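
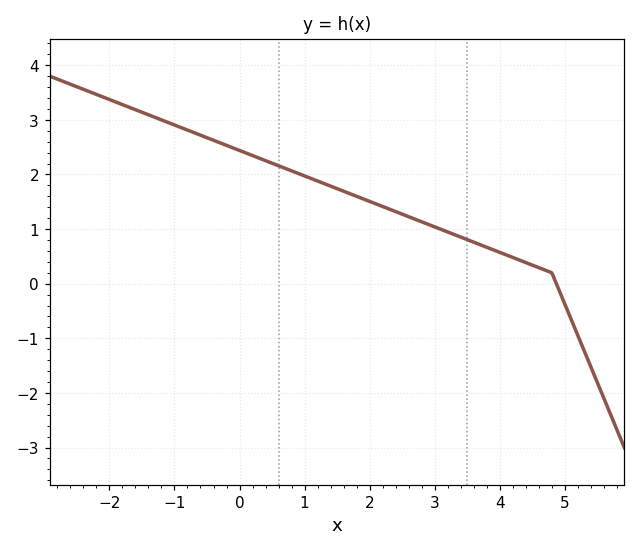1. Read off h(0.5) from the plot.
2.21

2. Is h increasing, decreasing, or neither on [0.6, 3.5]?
decreasing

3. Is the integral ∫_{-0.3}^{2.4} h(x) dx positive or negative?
positive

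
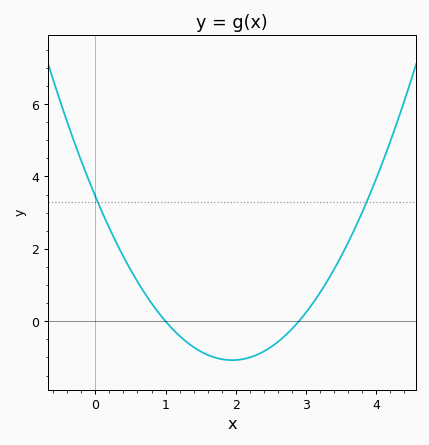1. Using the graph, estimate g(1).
0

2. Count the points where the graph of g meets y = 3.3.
2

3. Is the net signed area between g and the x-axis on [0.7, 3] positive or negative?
negative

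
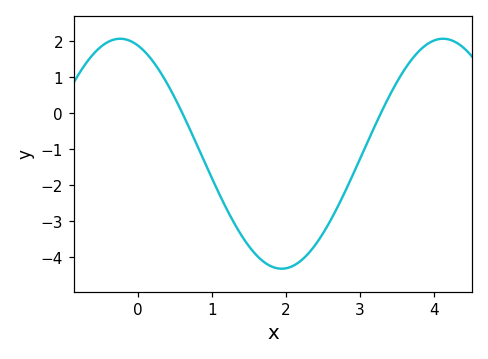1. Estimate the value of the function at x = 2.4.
-3.64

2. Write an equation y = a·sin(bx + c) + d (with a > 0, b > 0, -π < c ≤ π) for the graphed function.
y = 3.19sin(1.44x + 1.92) - 1.13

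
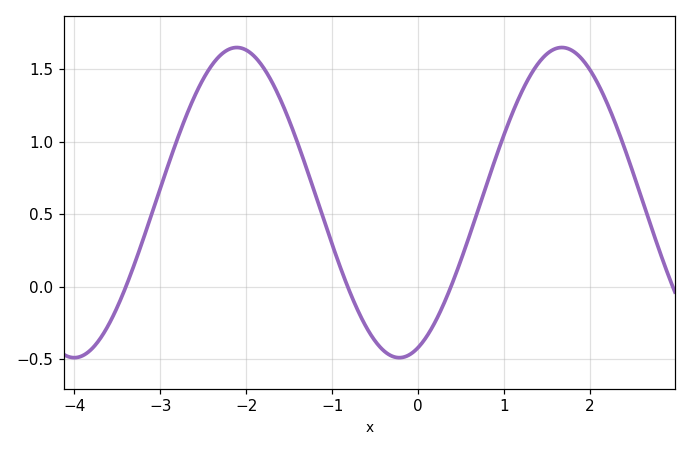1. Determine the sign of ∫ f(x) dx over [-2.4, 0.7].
positive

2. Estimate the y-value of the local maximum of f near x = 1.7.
1.65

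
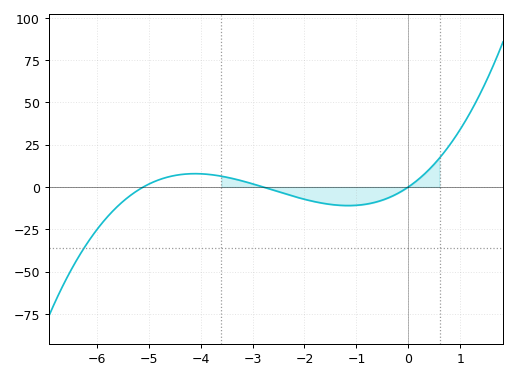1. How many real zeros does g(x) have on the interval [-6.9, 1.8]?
3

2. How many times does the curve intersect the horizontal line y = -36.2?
1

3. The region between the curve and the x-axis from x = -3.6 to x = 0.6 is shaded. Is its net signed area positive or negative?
negative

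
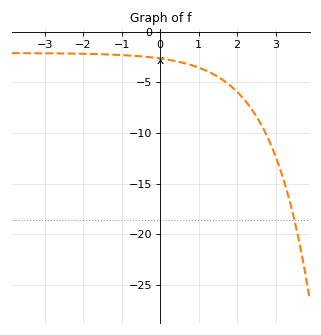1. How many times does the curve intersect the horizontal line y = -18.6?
1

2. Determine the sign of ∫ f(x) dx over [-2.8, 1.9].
negative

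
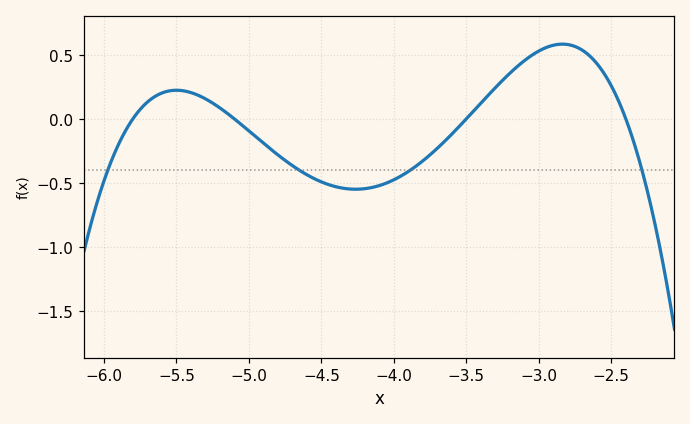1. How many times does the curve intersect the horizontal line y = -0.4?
4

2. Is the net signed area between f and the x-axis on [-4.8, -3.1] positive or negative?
negative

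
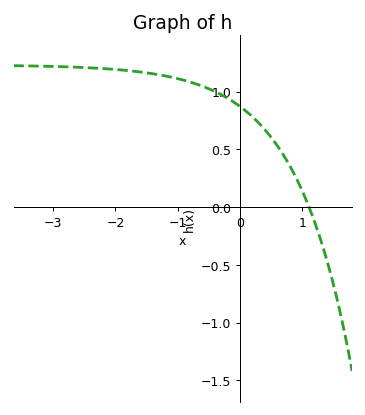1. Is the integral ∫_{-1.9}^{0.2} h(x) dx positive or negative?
positive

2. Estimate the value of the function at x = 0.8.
0.35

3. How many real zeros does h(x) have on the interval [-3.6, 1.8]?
1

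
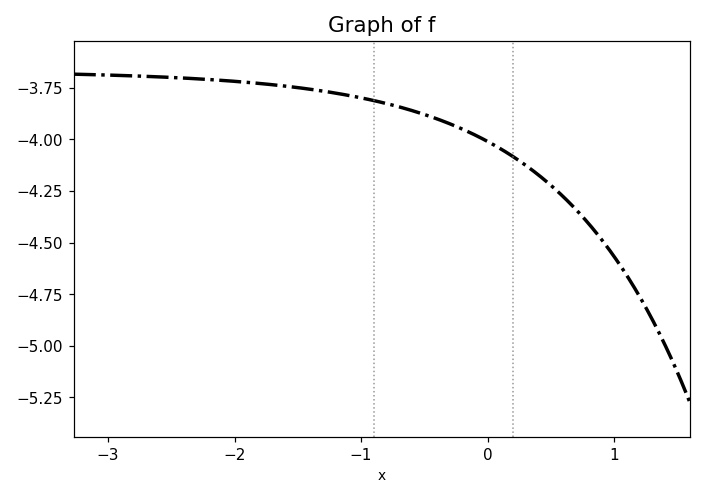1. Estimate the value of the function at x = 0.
-4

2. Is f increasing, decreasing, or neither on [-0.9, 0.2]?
decreasing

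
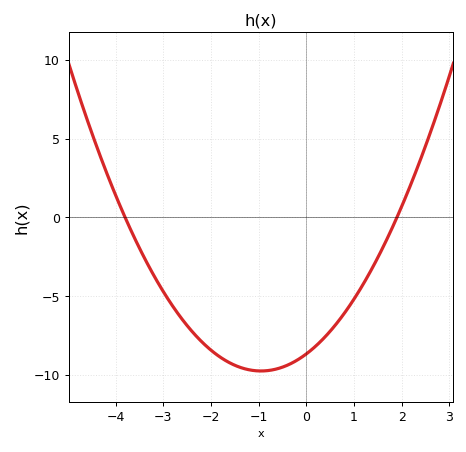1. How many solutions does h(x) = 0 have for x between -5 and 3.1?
2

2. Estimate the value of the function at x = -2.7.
-6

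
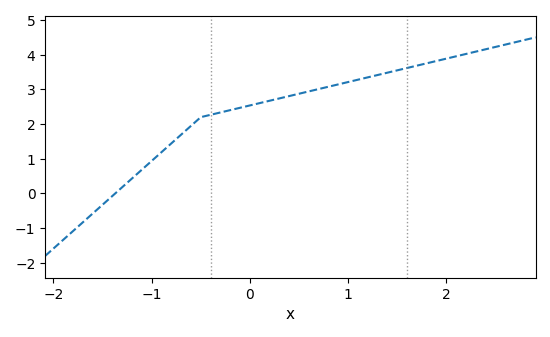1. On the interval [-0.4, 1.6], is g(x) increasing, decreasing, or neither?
increasing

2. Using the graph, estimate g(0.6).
2.94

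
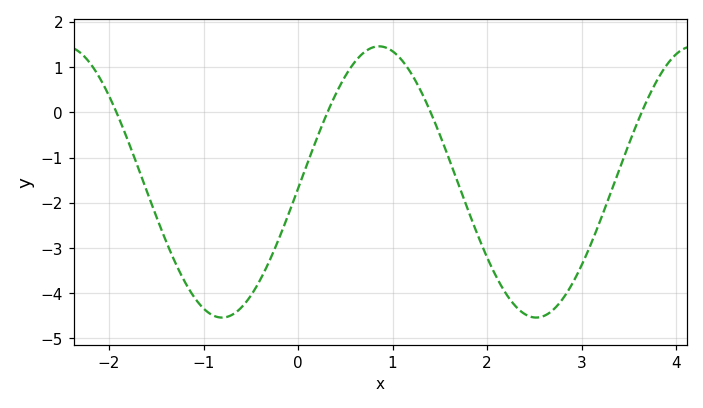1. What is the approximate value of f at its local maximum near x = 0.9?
1.5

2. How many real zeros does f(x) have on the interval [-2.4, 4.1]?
4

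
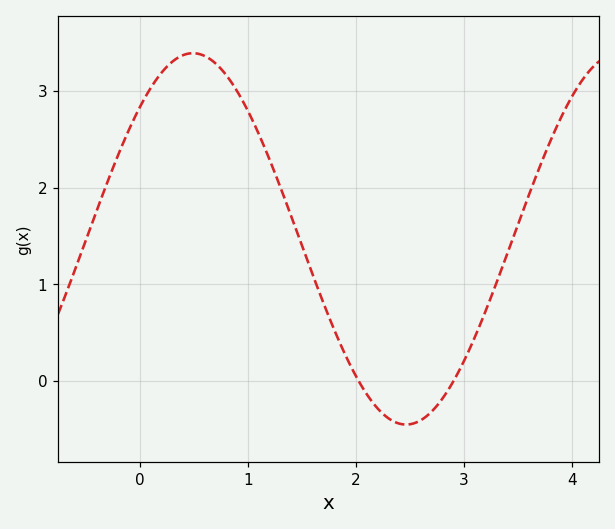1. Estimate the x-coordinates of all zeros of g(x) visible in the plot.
2, 2.9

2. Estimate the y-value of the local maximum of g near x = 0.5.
3.4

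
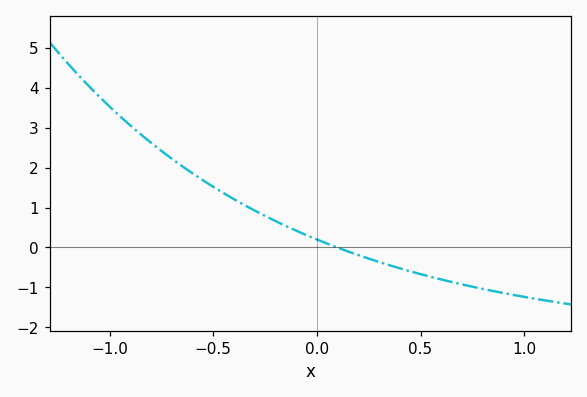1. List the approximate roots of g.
0.098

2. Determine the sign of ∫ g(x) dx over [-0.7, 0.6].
positive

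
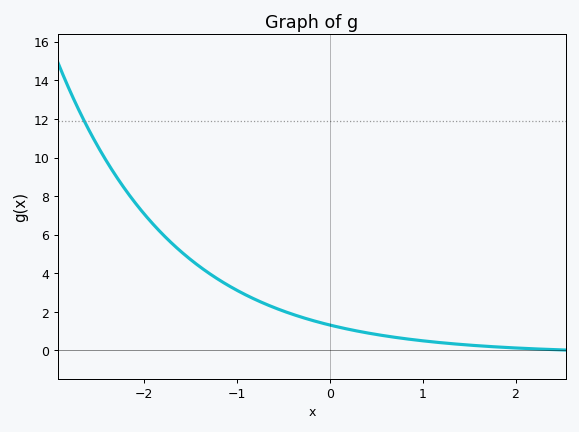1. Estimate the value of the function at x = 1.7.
0.212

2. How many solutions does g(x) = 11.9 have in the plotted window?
1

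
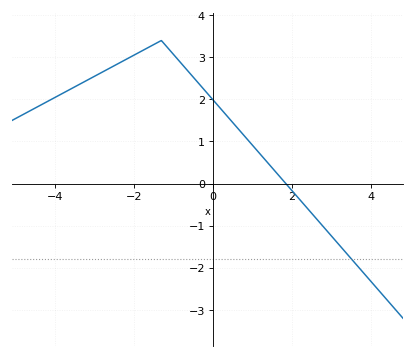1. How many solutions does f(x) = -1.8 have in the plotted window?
1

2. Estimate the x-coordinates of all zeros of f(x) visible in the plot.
1.85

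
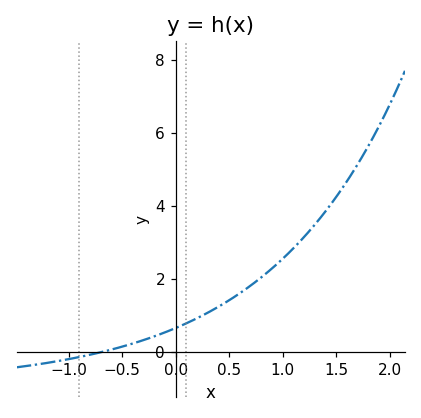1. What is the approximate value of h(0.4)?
1.2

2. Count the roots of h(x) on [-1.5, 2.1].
1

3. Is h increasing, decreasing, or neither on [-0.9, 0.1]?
increasing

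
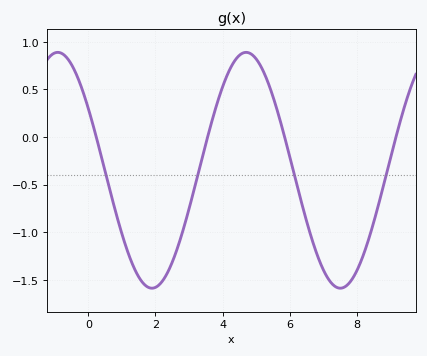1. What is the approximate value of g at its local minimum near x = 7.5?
-1.6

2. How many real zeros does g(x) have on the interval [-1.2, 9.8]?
4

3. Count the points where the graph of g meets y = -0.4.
4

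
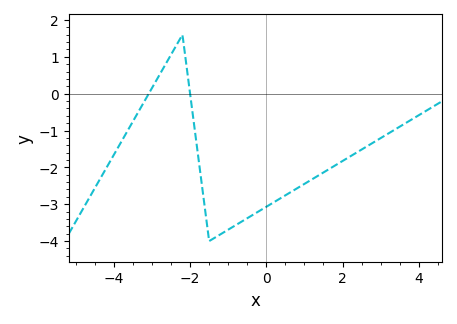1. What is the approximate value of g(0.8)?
-2.57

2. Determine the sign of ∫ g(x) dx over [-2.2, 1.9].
negative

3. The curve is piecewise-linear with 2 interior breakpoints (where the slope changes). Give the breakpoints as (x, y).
(-2.2, 1.6); (-1.5, -4)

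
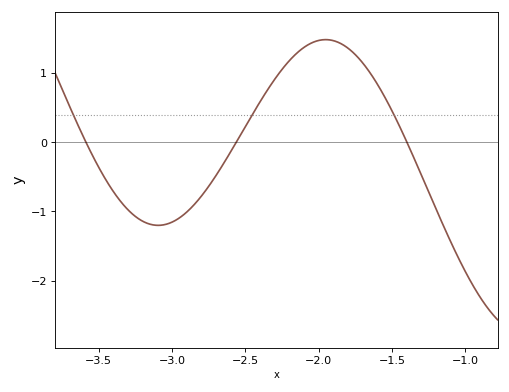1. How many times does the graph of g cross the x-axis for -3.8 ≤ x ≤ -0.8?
3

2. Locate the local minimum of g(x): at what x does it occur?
-3.1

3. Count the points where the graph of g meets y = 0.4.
3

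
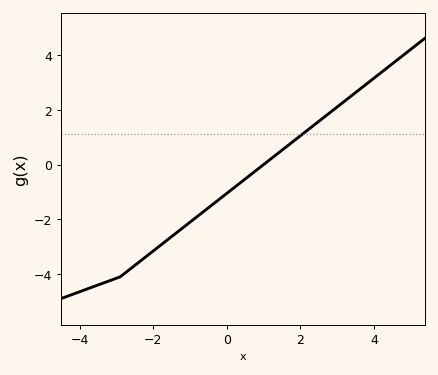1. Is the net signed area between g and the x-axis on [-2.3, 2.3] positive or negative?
negative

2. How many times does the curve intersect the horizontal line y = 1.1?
1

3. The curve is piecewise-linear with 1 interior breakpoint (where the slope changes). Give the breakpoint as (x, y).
(-2.9, -4.1)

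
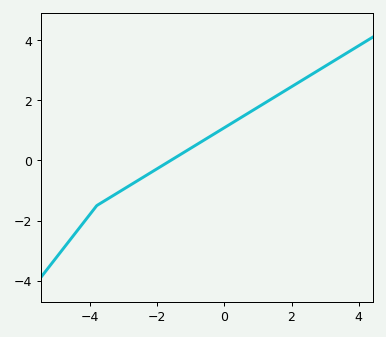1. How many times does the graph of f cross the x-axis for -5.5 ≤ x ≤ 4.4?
1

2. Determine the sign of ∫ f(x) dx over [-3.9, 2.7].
positive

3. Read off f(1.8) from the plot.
2.4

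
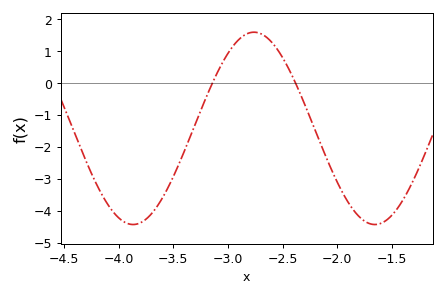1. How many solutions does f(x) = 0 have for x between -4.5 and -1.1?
2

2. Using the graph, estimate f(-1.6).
-4.4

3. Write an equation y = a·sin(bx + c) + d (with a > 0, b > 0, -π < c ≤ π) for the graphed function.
y = 3.01sin(2.8x + 3.1) - 1.42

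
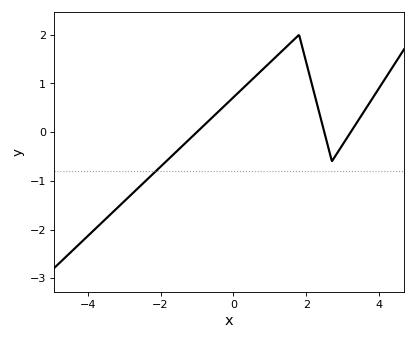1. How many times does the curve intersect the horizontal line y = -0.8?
1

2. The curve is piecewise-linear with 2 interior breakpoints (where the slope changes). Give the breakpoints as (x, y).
(1.8, 2); (2.7, -0.6)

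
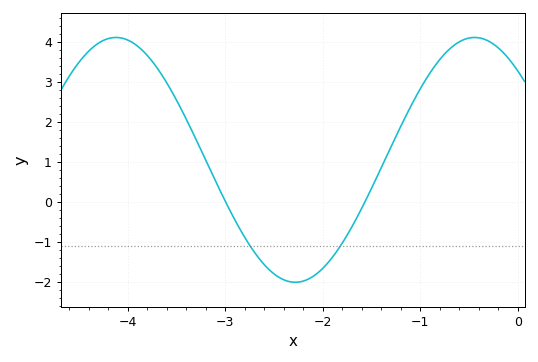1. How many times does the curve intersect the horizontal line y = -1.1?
2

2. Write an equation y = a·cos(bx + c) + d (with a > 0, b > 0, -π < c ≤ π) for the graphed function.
y = 3.06cos(1.71x + 0.76) + 1.05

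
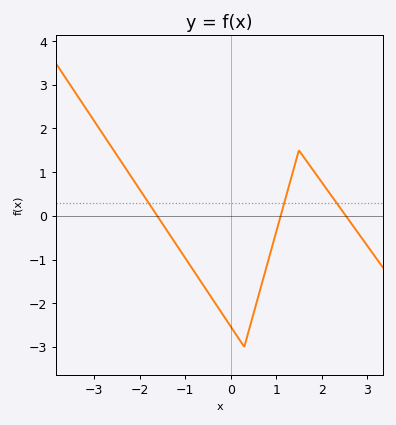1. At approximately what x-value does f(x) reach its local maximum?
1.5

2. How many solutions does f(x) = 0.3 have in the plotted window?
3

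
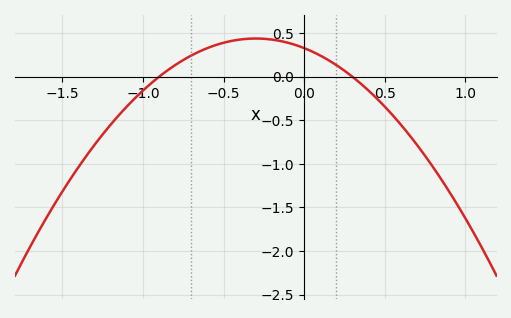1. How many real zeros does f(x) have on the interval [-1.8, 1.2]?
2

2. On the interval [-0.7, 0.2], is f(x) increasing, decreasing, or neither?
neither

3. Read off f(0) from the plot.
0.329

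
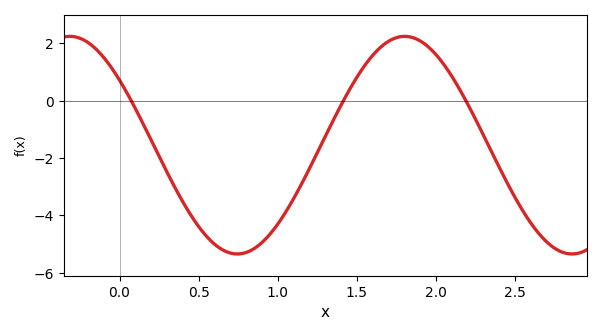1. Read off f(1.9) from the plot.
2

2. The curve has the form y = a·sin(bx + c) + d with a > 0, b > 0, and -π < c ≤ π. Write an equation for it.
y = 3.79sin(3x + 2.5) - 1.55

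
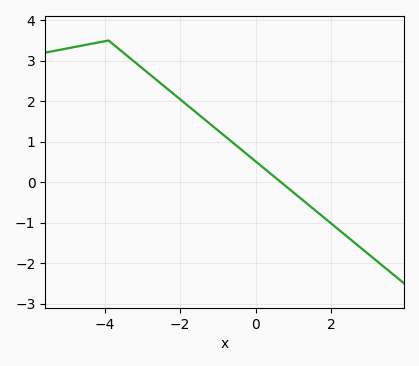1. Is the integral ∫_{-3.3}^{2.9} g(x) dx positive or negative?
positive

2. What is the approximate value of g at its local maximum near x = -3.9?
3.5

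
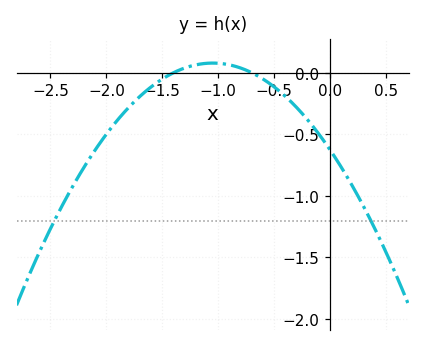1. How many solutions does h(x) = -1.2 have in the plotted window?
2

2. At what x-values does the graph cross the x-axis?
-1.4, -0.7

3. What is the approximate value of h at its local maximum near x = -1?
0.078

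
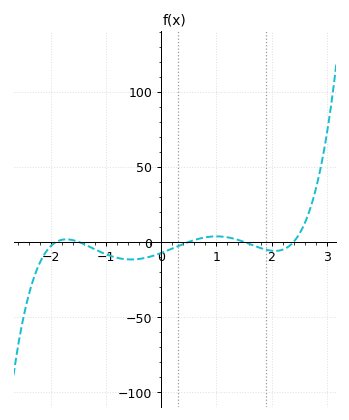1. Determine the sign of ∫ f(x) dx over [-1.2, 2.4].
negative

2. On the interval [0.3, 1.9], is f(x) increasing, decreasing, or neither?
neither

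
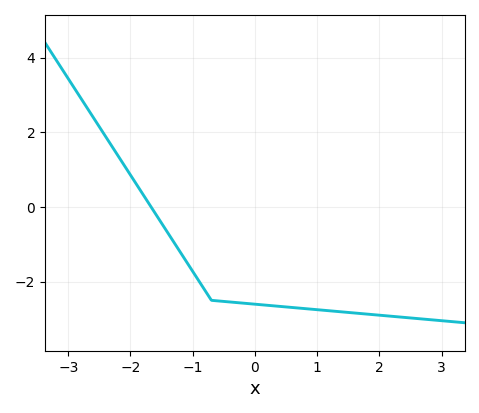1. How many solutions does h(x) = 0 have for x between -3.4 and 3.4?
1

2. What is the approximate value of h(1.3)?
-2.8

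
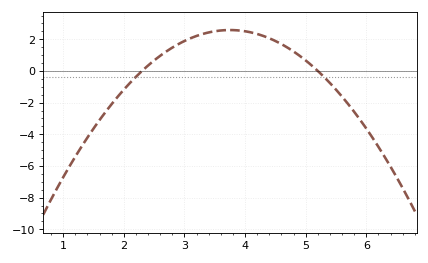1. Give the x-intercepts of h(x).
2.3, 5.2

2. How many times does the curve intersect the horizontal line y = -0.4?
2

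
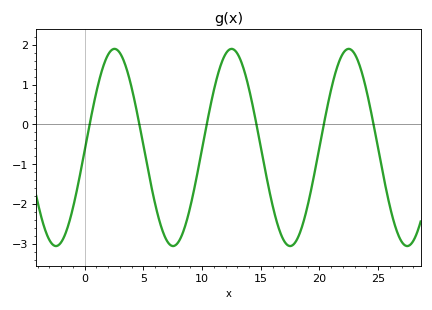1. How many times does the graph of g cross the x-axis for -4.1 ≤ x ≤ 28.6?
6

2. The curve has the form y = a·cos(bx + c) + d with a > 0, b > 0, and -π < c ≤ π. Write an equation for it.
y = 2.48cos(0.63x - 1.6) - 0.58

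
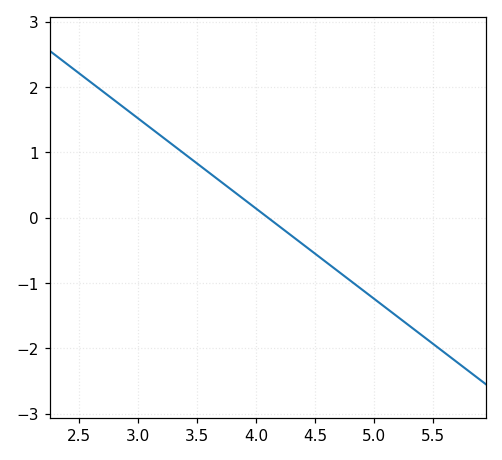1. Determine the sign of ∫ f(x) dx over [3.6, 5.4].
negative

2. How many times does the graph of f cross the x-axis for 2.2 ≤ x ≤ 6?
1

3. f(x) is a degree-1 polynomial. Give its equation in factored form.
y = -1.38(x - 4.1)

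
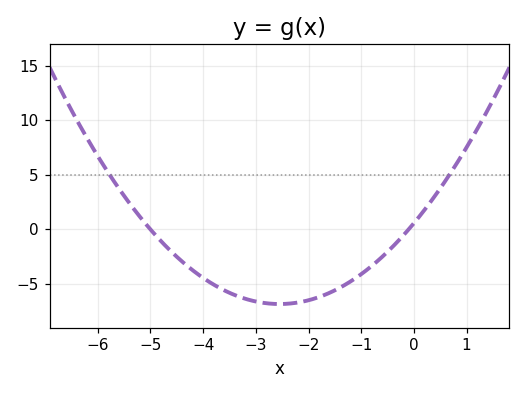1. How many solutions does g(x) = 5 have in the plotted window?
2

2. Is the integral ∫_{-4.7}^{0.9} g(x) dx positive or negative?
negative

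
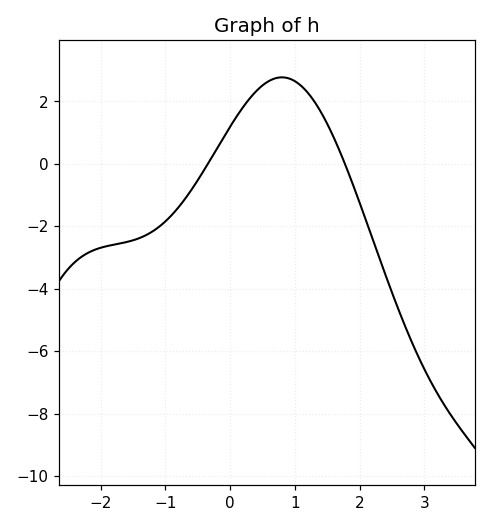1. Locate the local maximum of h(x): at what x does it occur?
0.8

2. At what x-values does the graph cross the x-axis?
-0.3, 1.8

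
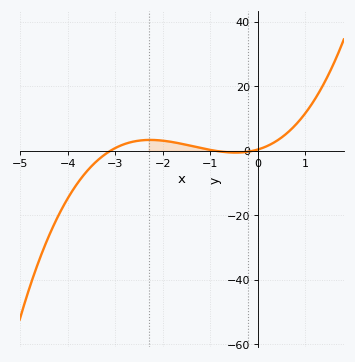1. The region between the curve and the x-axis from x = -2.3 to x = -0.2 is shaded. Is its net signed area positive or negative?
positive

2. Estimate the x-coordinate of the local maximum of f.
-2.26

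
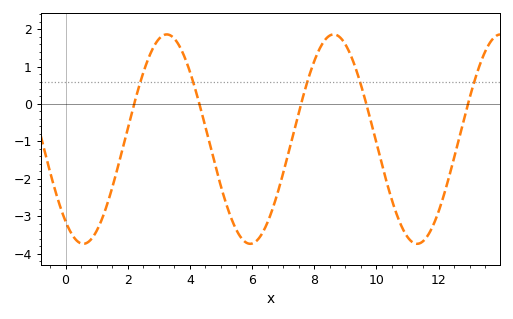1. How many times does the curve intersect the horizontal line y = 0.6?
5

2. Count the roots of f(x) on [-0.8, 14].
5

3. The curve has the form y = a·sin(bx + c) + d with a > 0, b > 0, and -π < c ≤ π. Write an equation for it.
y = 2.8sin(1.17x - 2.24) - 0.94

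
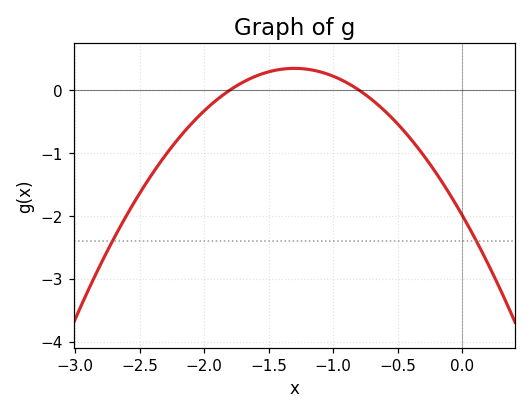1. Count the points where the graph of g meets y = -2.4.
2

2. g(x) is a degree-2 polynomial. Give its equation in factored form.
y = -1.38(x + 1.8)(x + 0.8)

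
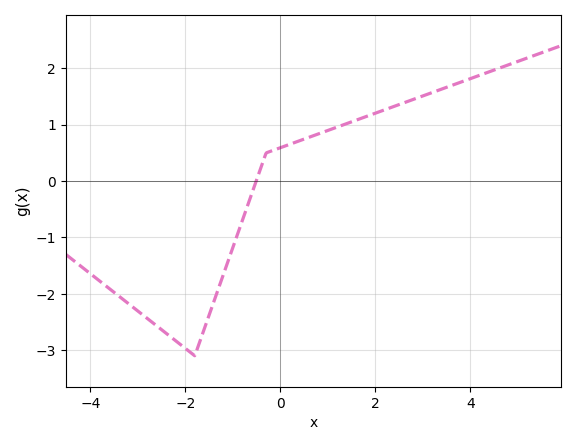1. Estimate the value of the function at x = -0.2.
0.5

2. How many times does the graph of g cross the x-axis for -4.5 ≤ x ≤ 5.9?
1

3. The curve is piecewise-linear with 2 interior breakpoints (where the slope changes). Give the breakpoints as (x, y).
(-1.8, -3.1); (-0.3, 0.5)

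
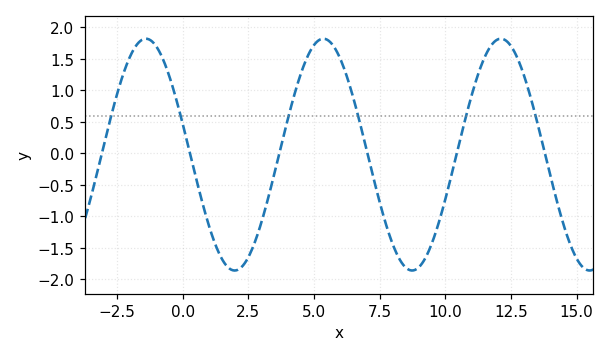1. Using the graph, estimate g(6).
1.5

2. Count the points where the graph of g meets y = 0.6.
6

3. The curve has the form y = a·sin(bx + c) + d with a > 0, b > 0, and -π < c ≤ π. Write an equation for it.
y = 1.84sin(0.93x + 2.9) - 0.02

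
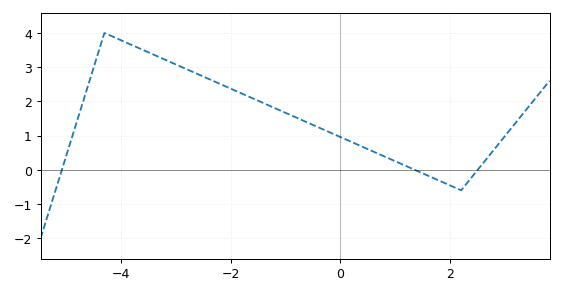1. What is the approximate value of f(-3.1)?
3.15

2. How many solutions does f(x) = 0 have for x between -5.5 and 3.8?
3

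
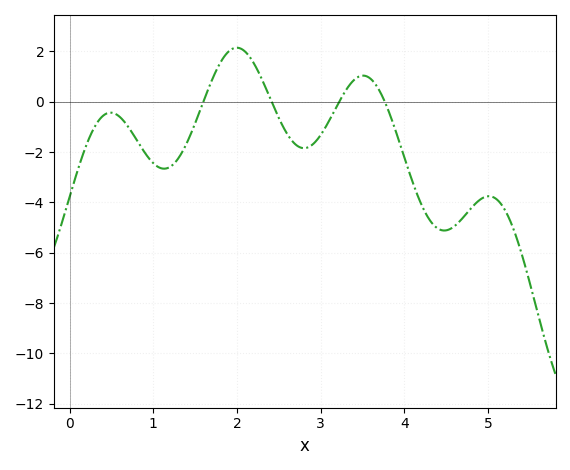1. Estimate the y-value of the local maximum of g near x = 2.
2.2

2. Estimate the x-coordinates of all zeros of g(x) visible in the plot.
1.6, 2.4, 3.2, 3.8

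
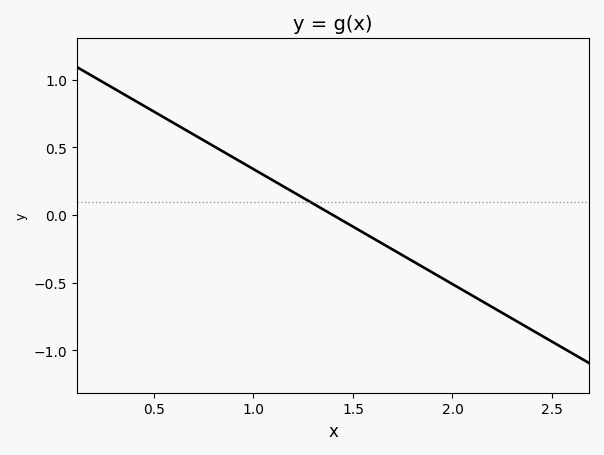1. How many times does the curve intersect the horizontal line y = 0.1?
1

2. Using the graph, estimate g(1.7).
-0.25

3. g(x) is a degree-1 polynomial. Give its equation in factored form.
y = -0.85(x - 1.4)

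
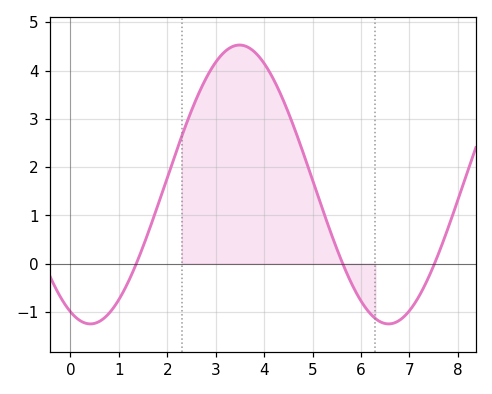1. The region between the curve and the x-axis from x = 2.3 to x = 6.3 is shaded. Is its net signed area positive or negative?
positive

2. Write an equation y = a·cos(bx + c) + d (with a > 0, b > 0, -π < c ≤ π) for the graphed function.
y = 2.89cos(1x + 2.7) + 1.64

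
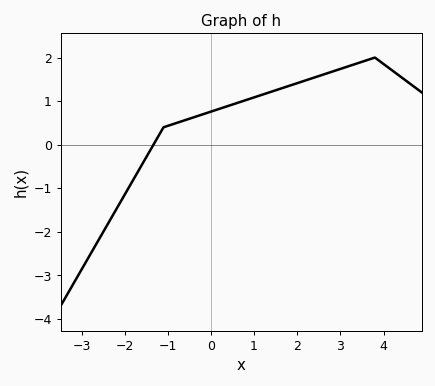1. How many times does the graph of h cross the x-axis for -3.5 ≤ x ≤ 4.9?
1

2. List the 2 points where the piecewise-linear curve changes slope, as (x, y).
(-1.1, 0.4); (3.8, 2)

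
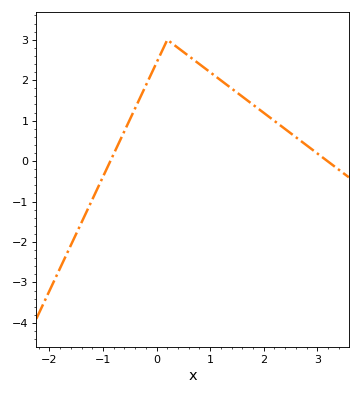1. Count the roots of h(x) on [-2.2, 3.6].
2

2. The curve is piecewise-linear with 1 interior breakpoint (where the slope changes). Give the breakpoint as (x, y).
(0.2, 3)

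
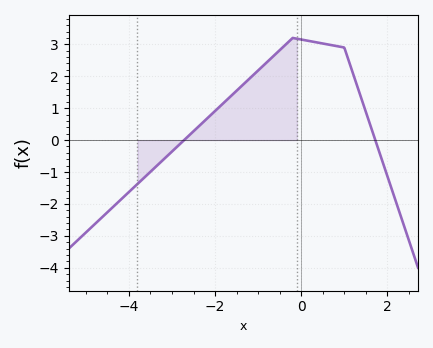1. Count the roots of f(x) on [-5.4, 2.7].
2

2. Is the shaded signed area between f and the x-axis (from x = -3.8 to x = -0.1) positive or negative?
positive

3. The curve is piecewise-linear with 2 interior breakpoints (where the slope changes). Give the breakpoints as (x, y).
(-0.2, 3.2); (1, 2.9)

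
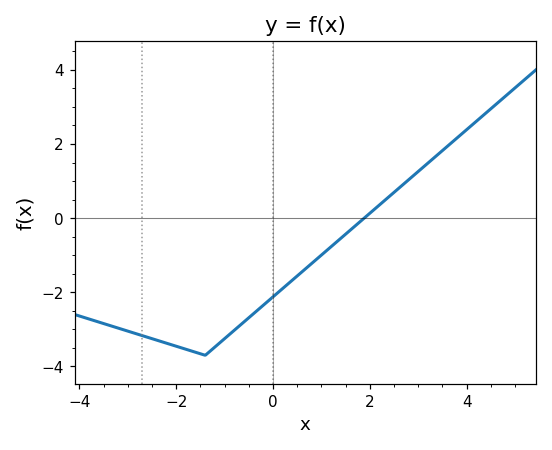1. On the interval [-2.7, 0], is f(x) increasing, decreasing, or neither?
neither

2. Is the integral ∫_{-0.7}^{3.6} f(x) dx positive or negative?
negative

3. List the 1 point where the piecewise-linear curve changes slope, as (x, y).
(-1.4, -3.7)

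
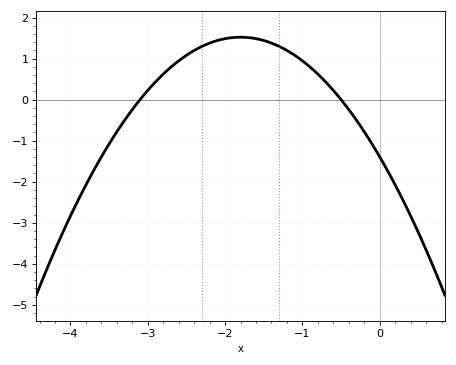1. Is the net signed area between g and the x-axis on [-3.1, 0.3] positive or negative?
positive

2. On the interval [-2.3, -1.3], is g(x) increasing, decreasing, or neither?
neither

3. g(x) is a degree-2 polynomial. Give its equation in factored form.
y = -0.9(x + 3.1)(x + 0.5)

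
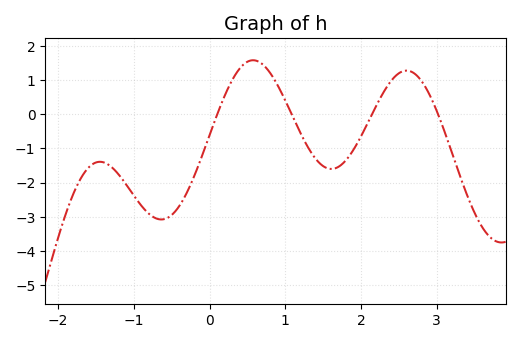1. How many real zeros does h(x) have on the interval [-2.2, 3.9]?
4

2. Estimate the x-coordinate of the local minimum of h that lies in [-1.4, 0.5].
-0.638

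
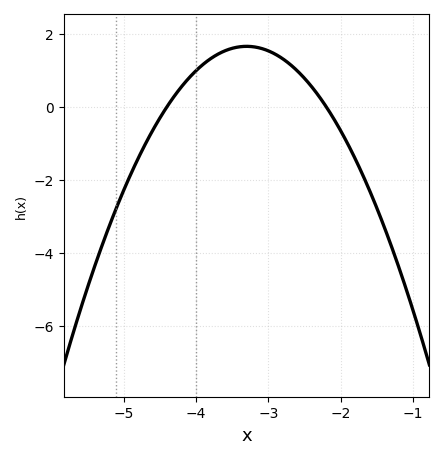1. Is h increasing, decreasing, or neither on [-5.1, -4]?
increasing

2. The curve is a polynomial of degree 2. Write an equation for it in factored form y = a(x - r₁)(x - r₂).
y = -1.37(x + 4.4)(x + 2.2)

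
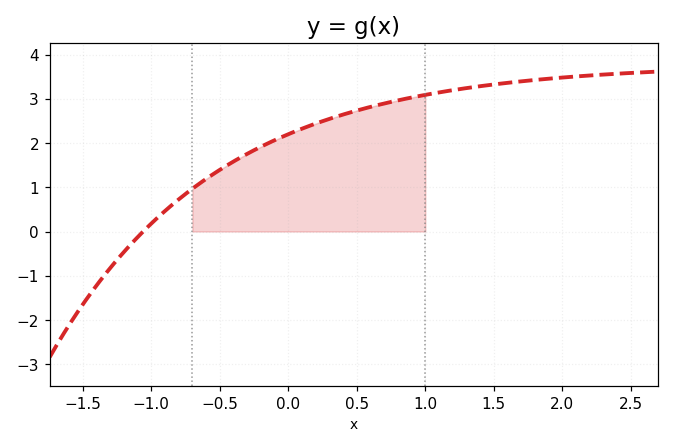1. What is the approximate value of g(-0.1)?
2.1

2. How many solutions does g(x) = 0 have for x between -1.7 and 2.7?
1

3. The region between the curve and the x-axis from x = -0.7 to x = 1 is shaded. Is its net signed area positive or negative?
positive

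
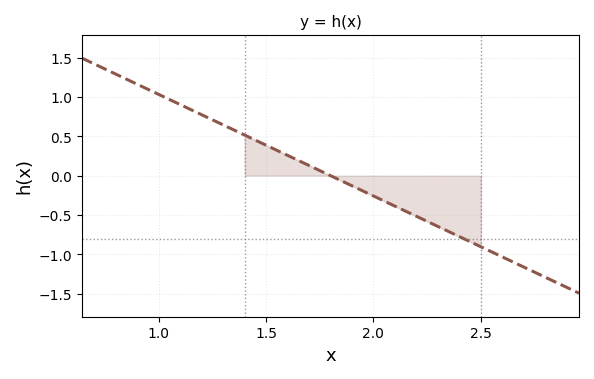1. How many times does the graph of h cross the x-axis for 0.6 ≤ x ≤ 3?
1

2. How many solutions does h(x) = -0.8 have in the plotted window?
1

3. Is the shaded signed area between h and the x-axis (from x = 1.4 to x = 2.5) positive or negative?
negative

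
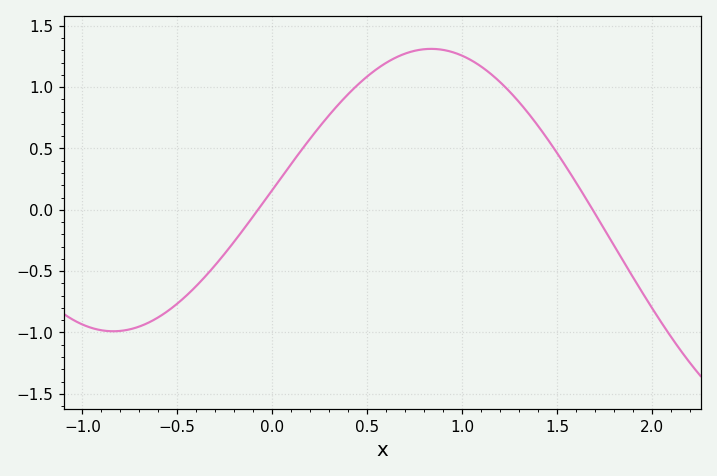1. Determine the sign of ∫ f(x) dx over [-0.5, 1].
positive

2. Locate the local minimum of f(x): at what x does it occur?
-0.85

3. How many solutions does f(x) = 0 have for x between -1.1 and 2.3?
2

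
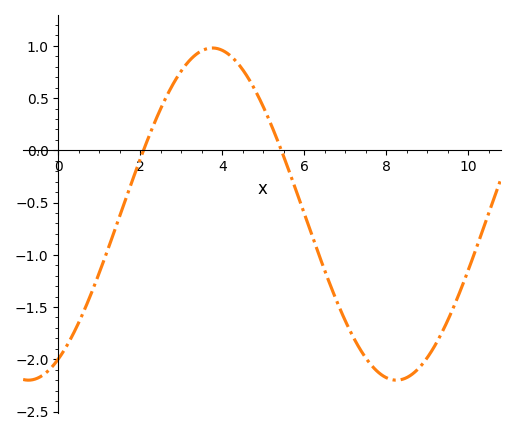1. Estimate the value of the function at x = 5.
0.416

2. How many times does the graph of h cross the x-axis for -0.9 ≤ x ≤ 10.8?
2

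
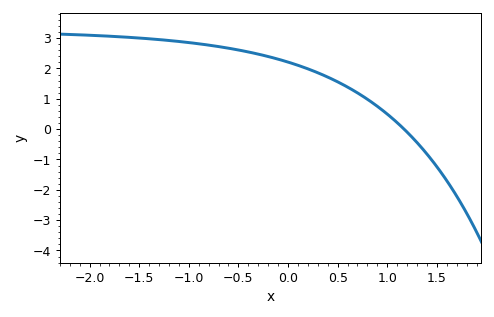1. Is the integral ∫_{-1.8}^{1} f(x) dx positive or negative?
positive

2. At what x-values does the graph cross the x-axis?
1.17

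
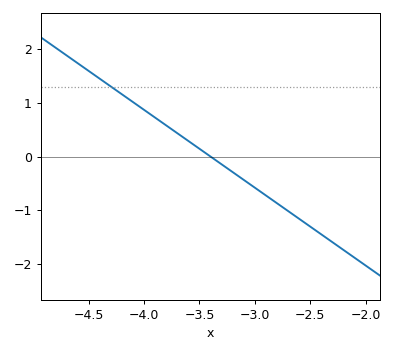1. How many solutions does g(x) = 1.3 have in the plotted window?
1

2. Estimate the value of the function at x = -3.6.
0.29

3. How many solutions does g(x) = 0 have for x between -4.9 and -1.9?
1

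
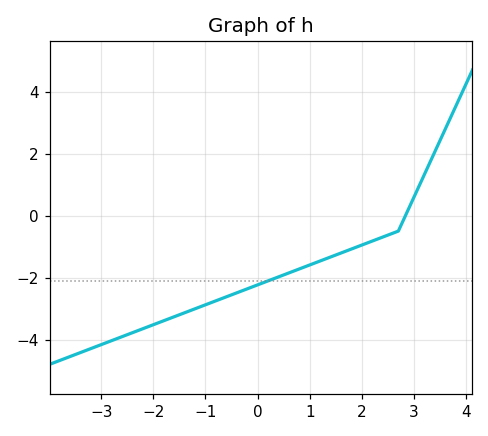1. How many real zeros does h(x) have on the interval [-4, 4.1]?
1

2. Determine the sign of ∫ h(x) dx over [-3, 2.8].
negative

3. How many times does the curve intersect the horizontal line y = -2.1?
1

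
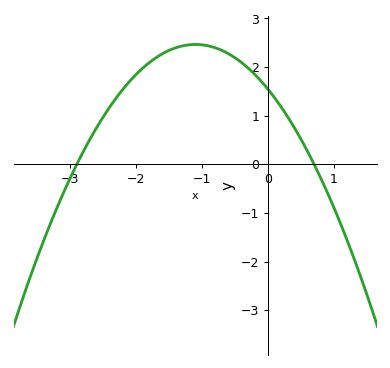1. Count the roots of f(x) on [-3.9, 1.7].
2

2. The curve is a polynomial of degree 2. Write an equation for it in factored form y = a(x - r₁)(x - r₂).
y = -0.76(x + 2.9)(x - 0.7)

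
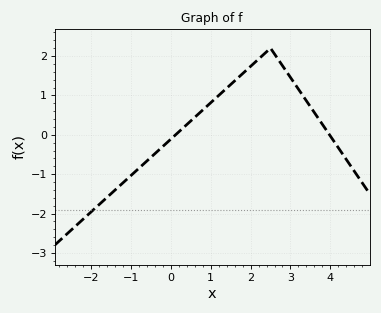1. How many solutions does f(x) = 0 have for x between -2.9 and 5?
2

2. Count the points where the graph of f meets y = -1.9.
1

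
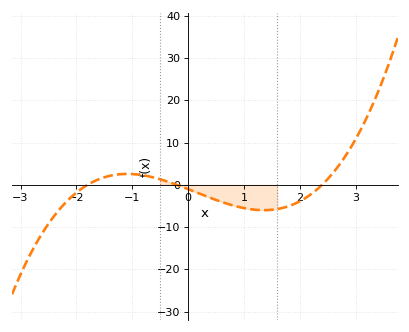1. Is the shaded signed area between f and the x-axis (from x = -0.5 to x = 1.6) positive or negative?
negative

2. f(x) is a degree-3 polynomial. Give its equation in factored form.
y = 1.17(x + 1.8)(x + 0.2)(x - 2.4)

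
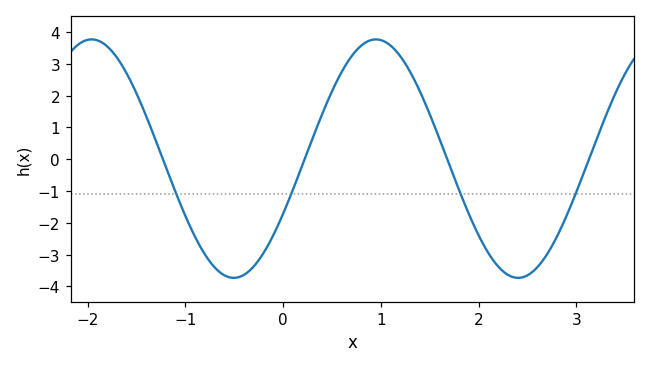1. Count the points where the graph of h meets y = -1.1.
4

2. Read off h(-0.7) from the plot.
-3.4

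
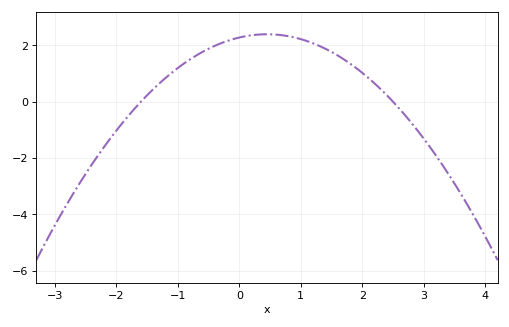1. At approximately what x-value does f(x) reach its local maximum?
0.4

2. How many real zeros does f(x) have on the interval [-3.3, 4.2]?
2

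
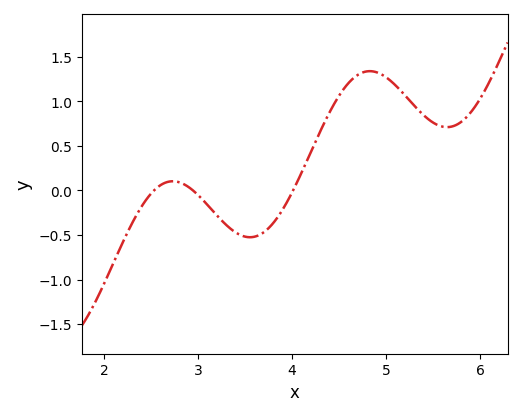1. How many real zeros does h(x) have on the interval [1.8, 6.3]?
3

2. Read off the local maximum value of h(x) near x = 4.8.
1.35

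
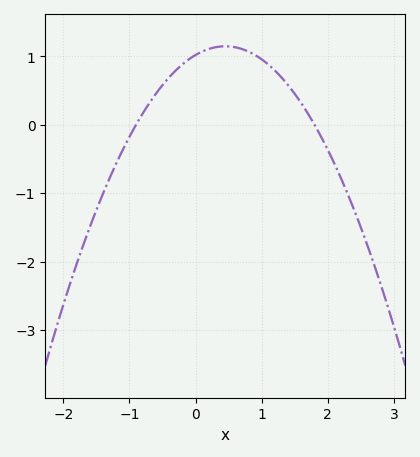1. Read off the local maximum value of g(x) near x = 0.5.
1.1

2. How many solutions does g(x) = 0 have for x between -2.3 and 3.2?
2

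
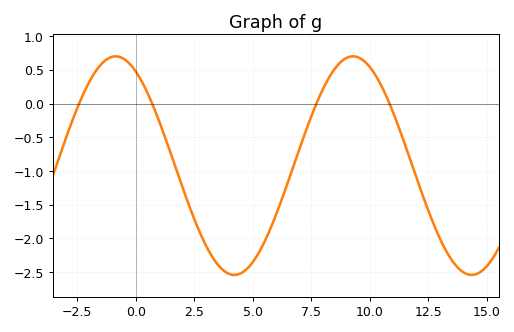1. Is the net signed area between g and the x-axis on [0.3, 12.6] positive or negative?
negative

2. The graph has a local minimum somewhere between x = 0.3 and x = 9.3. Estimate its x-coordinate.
4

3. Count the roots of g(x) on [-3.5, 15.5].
4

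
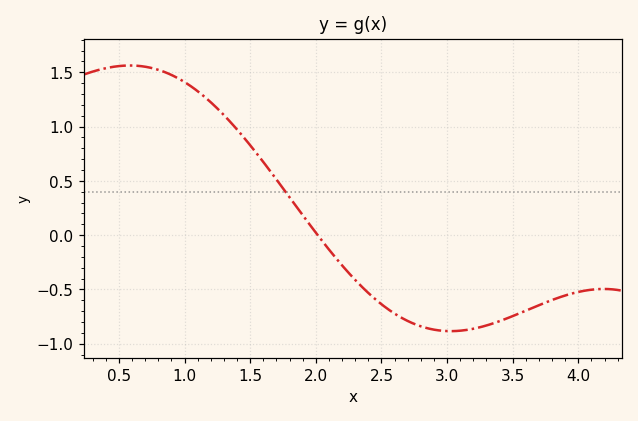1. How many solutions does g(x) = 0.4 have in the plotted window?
1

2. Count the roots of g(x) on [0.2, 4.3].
1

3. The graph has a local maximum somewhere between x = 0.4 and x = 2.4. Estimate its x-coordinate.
0.583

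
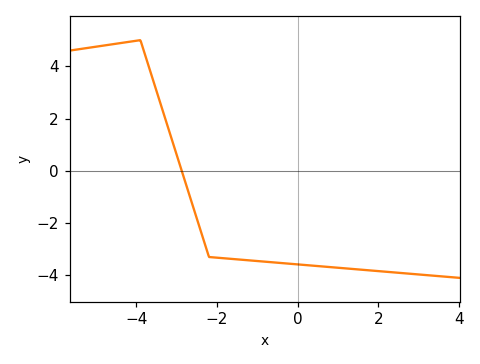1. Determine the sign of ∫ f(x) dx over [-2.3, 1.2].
negative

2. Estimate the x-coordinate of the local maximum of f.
-4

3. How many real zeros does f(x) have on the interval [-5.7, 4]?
1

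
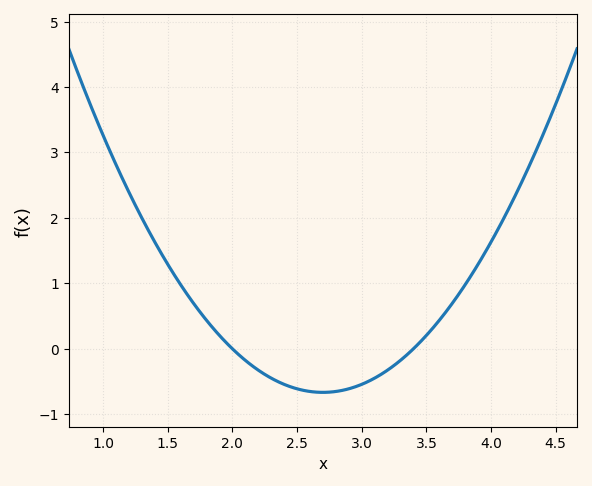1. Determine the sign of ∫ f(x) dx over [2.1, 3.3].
negative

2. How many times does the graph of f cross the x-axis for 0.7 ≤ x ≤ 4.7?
2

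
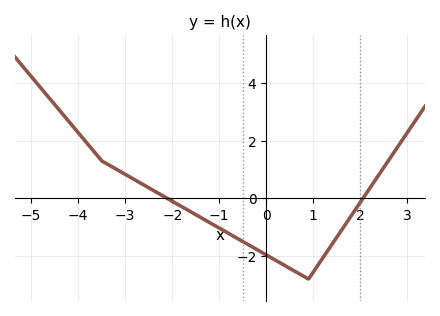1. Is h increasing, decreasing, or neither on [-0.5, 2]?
neither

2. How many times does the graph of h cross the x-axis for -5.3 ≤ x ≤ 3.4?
2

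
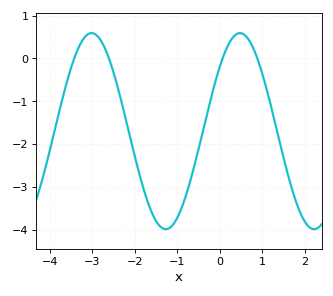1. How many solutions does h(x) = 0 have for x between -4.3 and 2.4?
4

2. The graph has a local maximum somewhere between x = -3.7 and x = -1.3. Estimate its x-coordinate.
-3.01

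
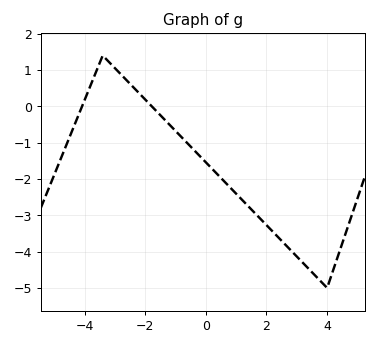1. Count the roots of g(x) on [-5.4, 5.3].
2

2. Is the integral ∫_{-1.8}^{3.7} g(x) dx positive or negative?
negative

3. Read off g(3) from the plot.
-4.1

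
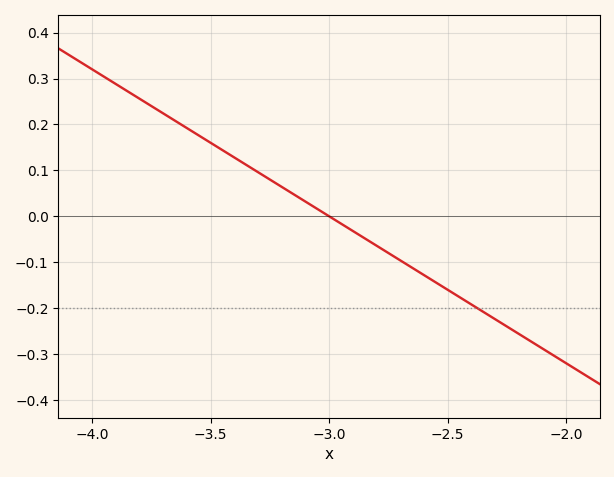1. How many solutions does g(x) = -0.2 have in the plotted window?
1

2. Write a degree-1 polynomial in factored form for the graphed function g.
y = -0.32(x + 3)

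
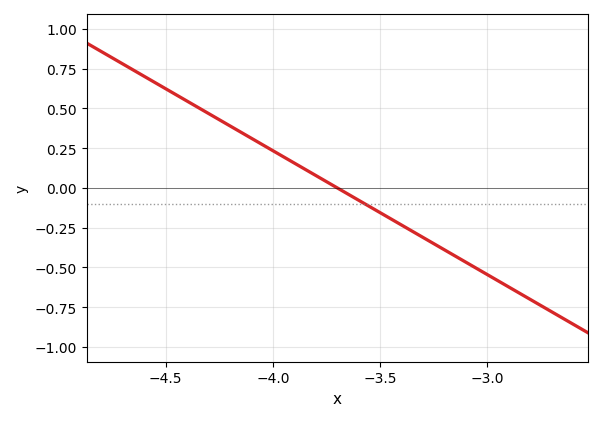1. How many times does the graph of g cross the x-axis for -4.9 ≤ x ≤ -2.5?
1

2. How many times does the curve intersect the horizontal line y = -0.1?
1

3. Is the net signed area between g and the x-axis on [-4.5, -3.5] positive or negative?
positive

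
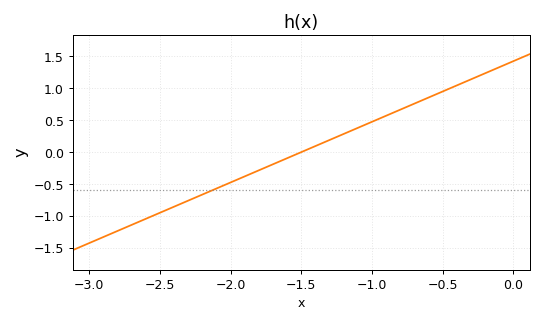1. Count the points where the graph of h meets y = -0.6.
1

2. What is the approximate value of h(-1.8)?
-0.285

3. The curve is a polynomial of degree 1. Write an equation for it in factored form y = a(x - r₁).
y = 0.95(x + 1.5)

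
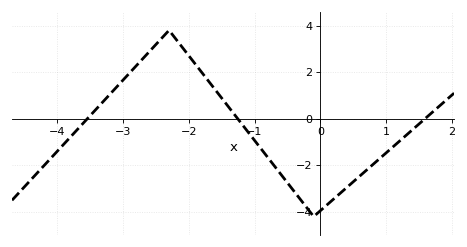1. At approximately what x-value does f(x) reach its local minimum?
-0.1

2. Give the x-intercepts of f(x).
-3.5, -1.3, 1.6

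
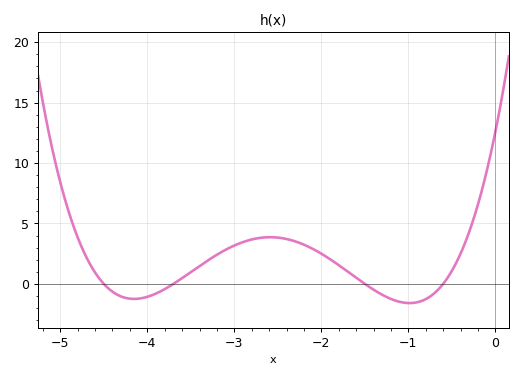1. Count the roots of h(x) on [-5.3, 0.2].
4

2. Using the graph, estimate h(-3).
3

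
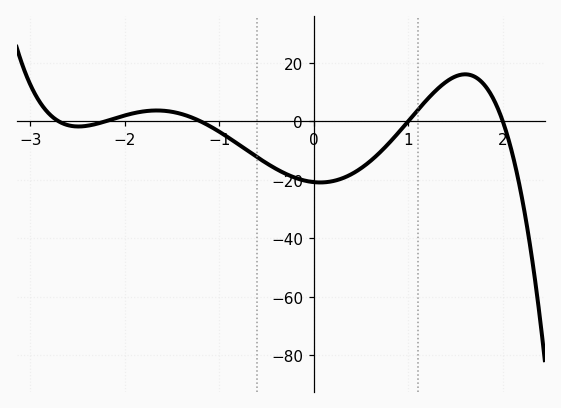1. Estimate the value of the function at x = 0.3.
-20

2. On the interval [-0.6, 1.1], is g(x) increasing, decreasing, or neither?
neither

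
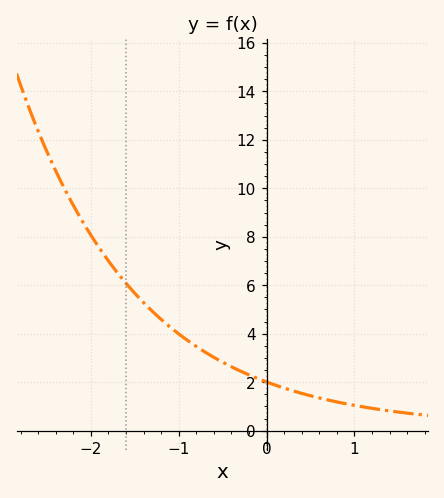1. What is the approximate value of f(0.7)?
1.2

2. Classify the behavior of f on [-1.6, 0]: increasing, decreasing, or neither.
decreasing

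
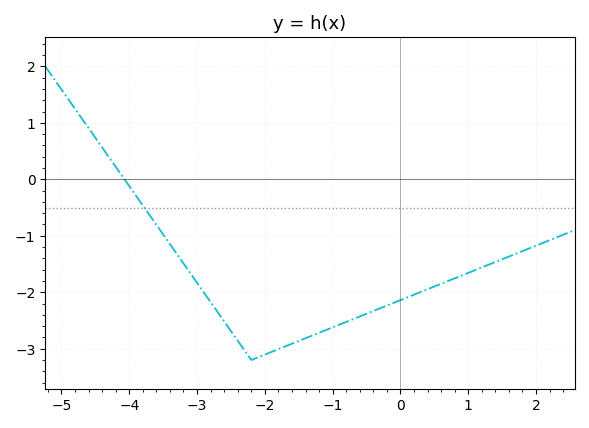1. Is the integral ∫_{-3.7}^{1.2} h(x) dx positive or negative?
negative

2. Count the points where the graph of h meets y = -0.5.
1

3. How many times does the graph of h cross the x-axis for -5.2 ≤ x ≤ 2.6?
1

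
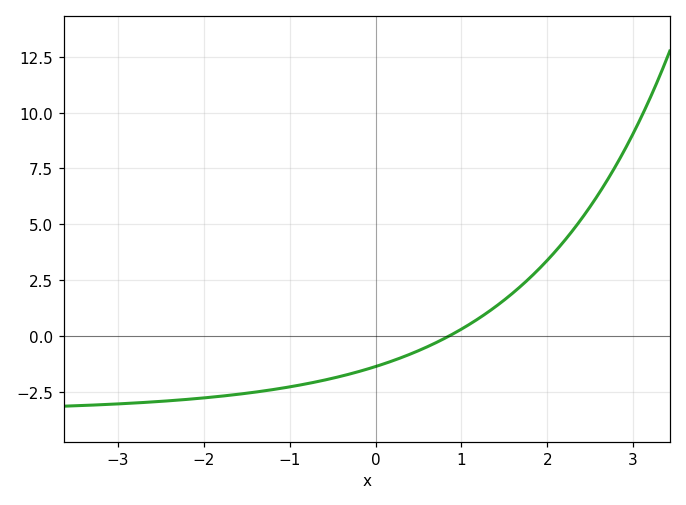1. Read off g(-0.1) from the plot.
-1.48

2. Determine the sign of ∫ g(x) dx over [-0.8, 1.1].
negative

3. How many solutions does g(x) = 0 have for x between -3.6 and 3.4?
1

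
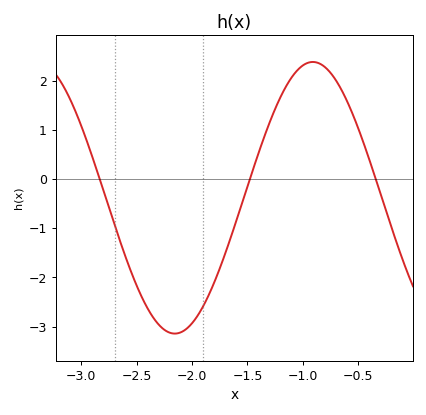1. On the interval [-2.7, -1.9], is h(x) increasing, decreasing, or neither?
neither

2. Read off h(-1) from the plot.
2.31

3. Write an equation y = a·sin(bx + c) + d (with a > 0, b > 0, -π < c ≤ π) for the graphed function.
y = 2.76sin(2.52x - 2.42) - 0.38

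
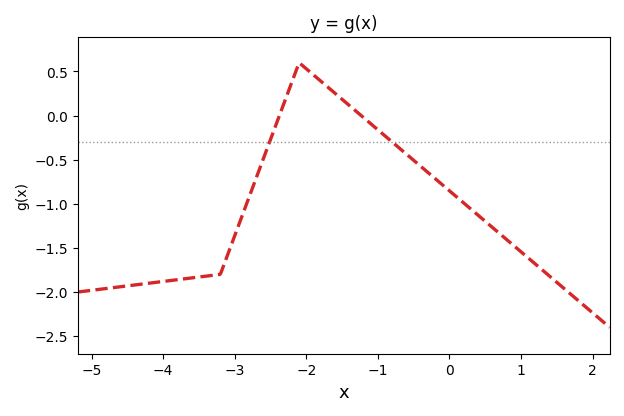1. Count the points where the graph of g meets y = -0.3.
2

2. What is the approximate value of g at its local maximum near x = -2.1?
0.6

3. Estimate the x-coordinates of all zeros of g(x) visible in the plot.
-2.38, -1.23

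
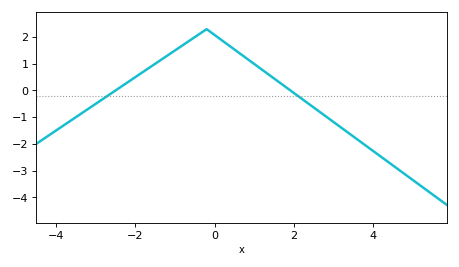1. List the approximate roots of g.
-2.6, 2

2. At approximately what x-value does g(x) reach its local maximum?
-0.2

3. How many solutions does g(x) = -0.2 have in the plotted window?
2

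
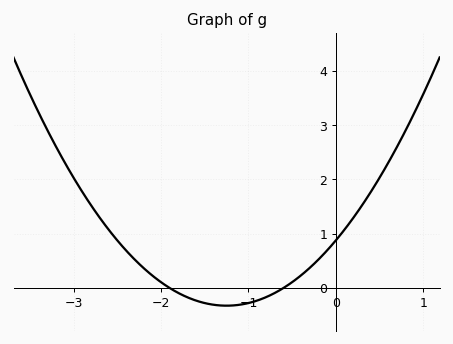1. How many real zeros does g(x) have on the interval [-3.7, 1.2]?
2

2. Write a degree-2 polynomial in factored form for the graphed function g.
y = 0.77(x + 1.9)(x + 0.6)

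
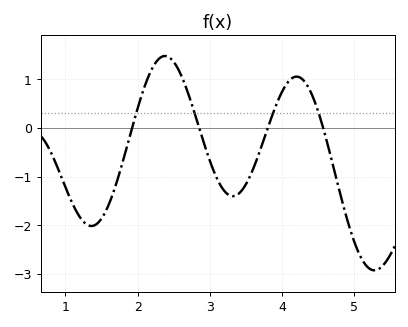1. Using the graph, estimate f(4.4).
0.7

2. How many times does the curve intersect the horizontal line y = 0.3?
4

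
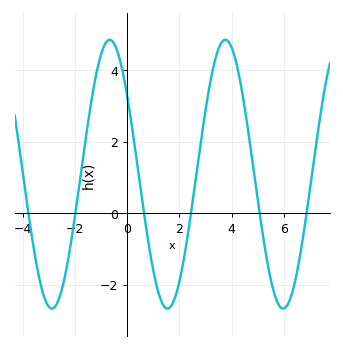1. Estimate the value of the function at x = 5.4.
-1.51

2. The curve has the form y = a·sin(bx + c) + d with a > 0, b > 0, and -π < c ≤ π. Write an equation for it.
y = 3.76sin(1.42x + 2.52) + 1.09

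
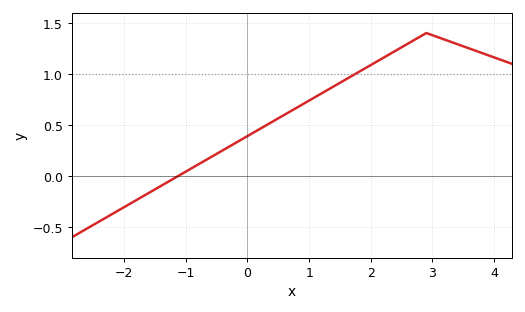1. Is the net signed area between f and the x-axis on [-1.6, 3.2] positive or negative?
positive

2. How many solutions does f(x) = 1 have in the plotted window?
1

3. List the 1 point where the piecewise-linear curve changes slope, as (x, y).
(2.9, 1.4)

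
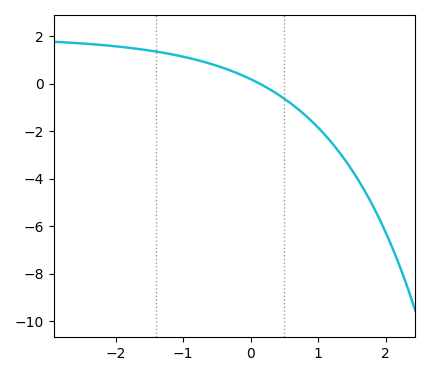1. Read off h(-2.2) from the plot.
1.64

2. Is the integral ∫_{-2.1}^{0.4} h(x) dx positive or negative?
positive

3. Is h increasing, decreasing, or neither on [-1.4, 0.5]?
decreasing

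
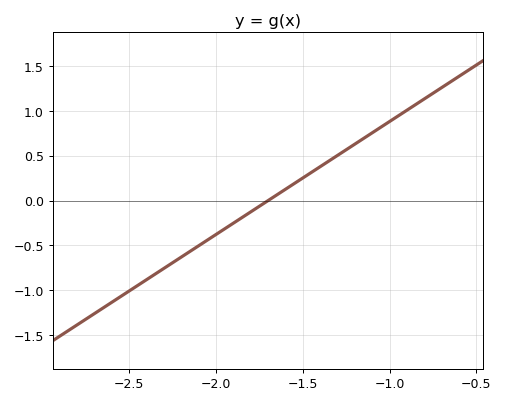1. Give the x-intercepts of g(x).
-1.7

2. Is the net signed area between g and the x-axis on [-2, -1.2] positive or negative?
positive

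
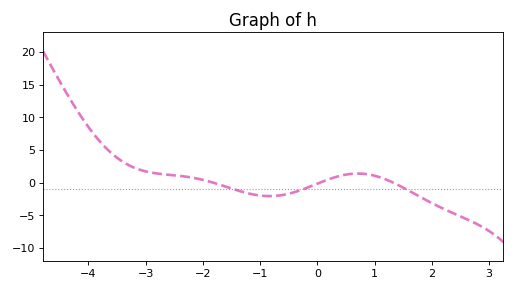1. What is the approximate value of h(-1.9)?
0.218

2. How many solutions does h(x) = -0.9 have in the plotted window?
3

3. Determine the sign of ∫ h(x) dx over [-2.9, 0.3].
negative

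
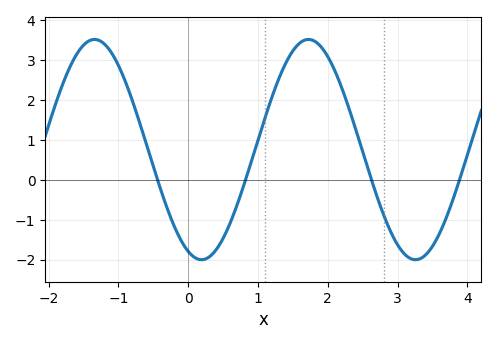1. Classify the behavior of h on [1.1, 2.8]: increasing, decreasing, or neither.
neither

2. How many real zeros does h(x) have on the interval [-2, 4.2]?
4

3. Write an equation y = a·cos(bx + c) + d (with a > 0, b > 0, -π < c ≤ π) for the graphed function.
y = 2.76cos(2.05x + 2.75) + 0.76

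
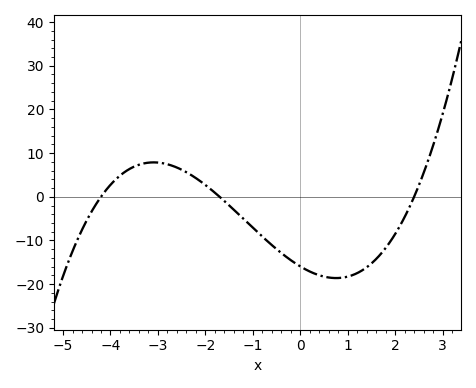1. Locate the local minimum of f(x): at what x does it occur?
0.8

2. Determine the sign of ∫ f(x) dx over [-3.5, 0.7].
negative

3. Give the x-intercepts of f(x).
-4.2, -1.6, 2.4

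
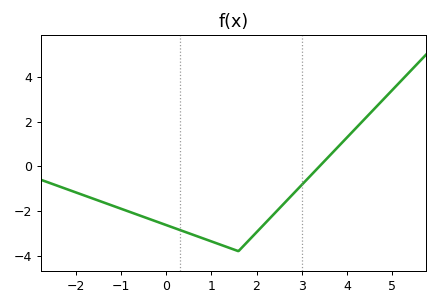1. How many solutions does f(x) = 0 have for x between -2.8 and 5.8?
1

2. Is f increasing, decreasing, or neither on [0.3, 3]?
neither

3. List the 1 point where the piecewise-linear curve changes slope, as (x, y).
(1.6, -3.8)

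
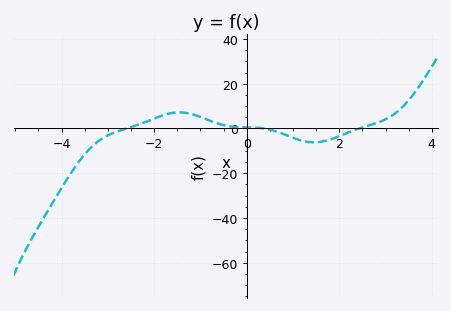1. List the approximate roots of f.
-2.59, 0.386, 2.43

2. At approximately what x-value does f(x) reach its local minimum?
1.46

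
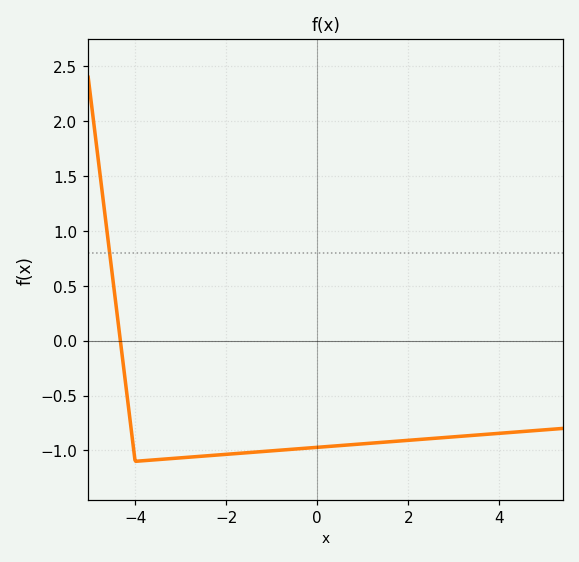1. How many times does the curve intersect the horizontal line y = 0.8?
1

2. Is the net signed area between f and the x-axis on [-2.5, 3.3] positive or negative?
negative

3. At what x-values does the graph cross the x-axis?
-4.4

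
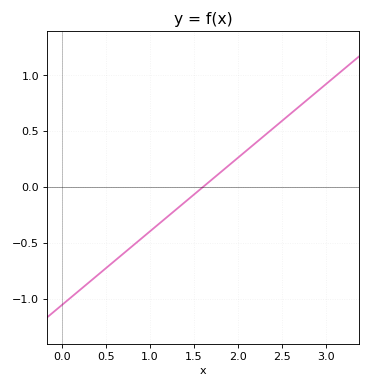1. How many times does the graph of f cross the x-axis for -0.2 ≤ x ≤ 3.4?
1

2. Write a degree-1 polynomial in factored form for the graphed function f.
y = 0.66(x - 1.6)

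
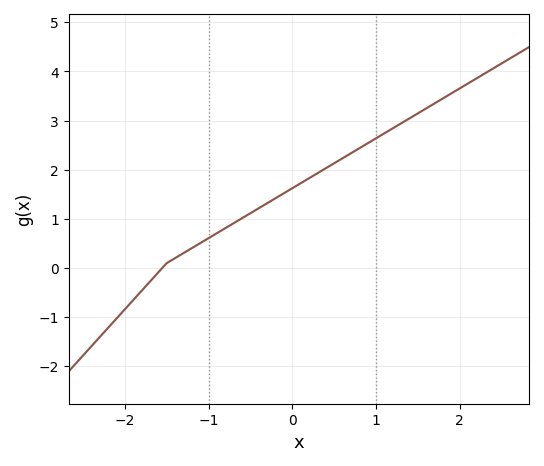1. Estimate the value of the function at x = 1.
2.64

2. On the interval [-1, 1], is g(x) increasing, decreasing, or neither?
increasing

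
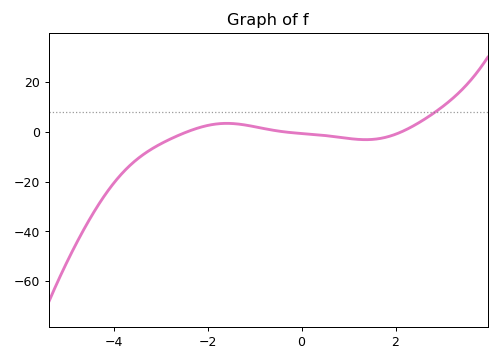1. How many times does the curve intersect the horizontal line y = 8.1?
1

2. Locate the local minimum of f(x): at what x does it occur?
1.37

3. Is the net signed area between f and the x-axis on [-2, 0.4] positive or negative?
positive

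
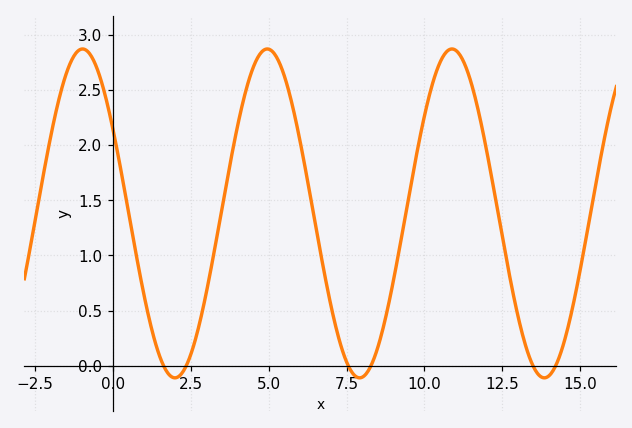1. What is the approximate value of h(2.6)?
0.2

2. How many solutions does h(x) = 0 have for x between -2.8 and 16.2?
6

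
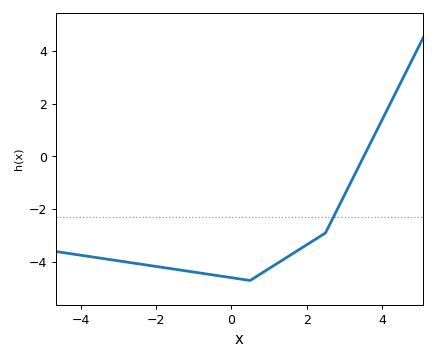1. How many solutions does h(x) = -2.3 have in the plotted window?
1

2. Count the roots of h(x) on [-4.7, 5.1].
1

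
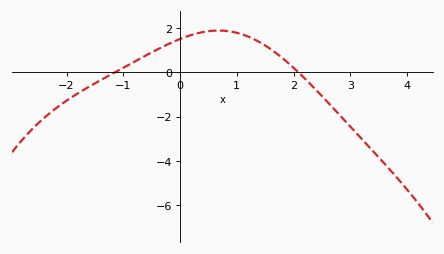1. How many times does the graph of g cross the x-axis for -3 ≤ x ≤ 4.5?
2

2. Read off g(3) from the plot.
-2.45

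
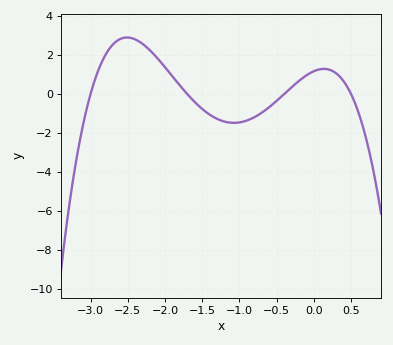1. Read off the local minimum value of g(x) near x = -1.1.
-1.47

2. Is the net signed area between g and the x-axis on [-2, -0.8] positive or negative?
negative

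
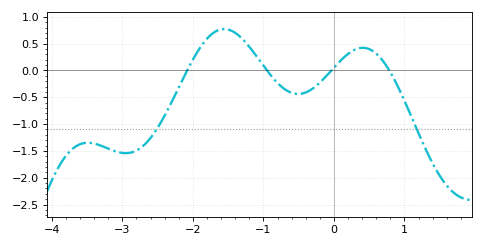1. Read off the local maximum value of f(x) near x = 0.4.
0.422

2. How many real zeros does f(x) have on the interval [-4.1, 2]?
4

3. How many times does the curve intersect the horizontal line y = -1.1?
2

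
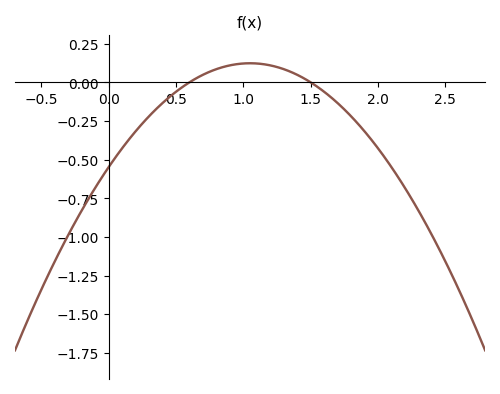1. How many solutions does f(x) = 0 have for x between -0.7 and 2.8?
2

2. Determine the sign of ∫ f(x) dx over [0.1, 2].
negative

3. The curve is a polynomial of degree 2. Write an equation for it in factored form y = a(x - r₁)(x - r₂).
y = -0.61(x - 0.6)(x - 1.5)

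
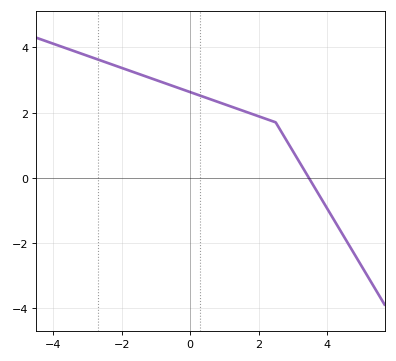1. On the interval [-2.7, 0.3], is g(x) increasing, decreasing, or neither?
decreasing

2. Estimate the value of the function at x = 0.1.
2.59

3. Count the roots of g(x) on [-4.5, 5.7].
1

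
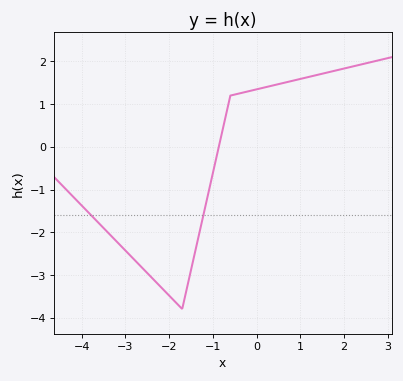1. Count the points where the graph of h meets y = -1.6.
2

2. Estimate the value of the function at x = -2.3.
-3.2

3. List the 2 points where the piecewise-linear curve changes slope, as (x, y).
(-1.7, -3.8); (-0.6, 1.2)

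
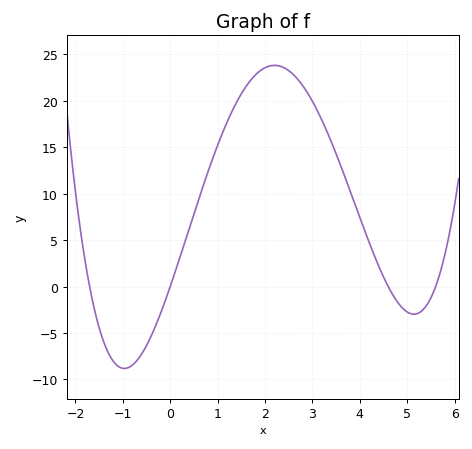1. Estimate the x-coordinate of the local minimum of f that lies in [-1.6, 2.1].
-0.97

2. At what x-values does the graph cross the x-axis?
-1.7, 0, 4.6, 5.6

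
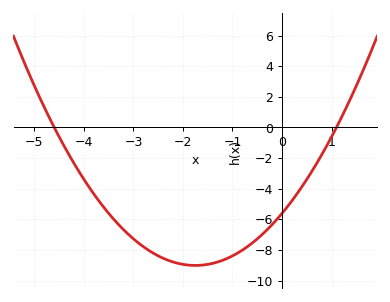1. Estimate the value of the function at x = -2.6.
-8.2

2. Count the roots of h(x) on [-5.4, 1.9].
2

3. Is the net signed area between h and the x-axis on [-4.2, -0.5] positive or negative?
negative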